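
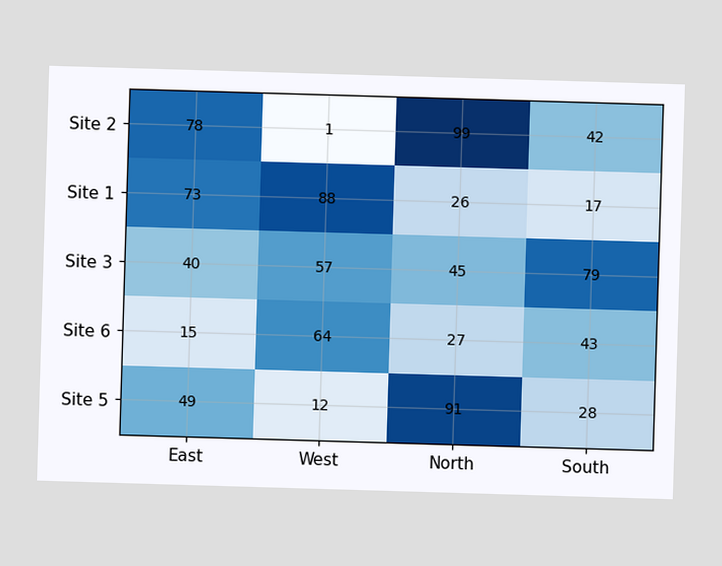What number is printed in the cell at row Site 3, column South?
The (Site 3, South) cell reads 79.

79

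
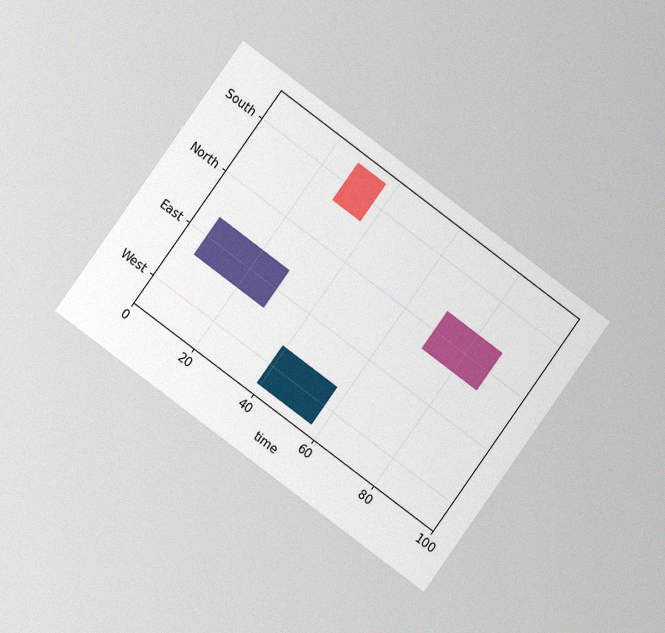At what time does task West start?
39

The chart is tilted about 36° clockwise and viewed at a slight angle, with some photo noise. The West bar begins at t=39.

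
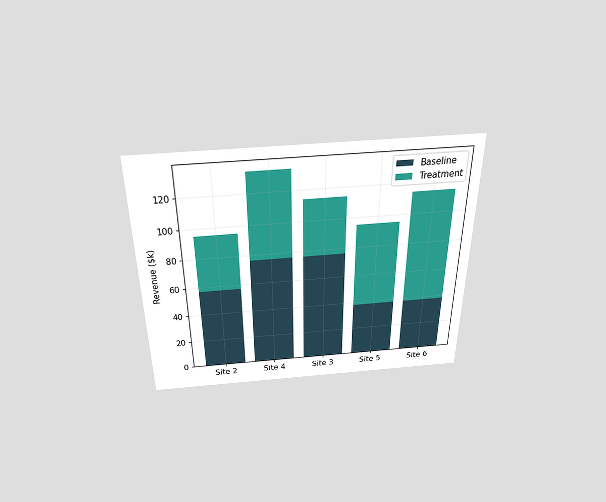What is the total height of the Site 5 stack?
The chart is viewed slightly from above. The Site 5 stack's top reaches $95k on the y-axis.

$95k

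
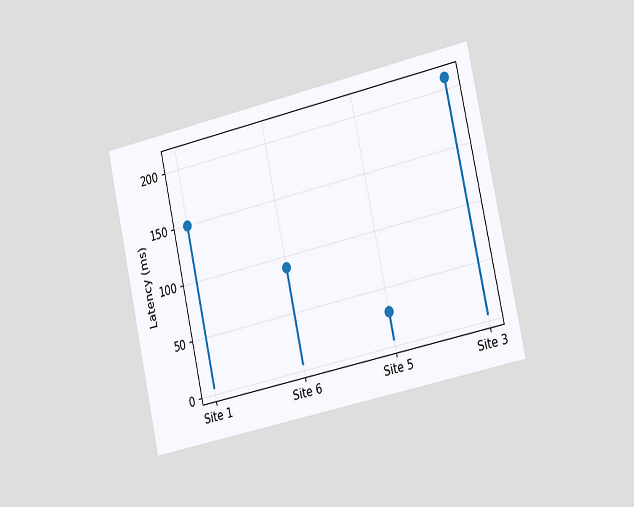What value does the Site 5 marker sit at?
30ms

The chart is tilted about 12° counter-clockwise and viewed slightly from the right. The Site 5 marker sits at 30ms.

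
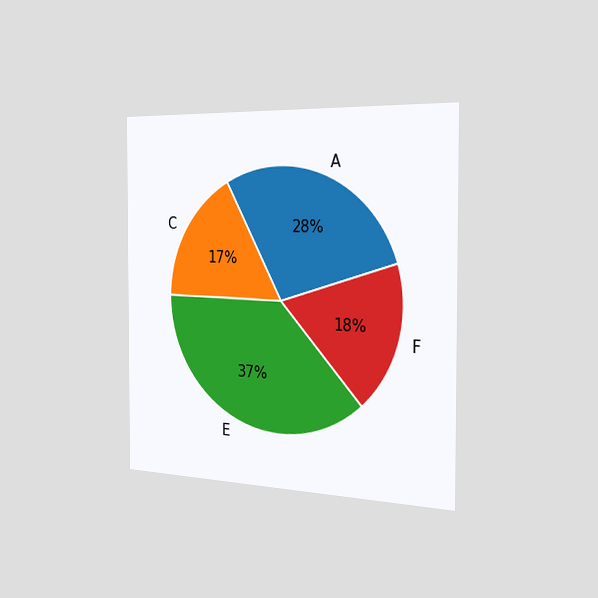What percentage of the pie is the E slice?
37%

The chart is viewed slightly from the right. The E slice takes up 37% of the pie.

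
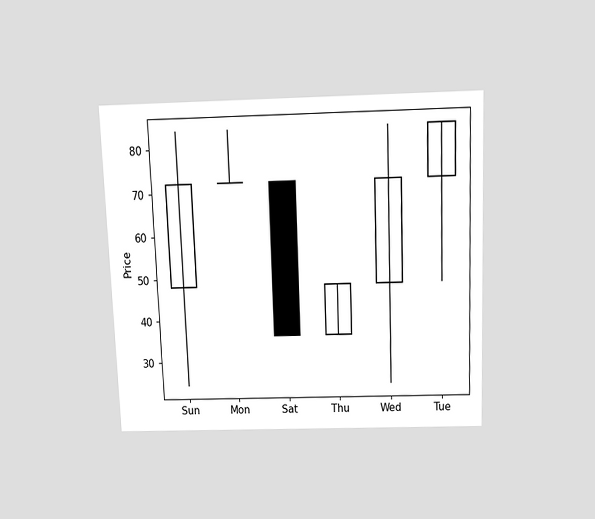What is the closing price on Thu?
48

The chart is tilted about 2° counter-clockwise and viewed slightly from above. The Thu candle closes at 48.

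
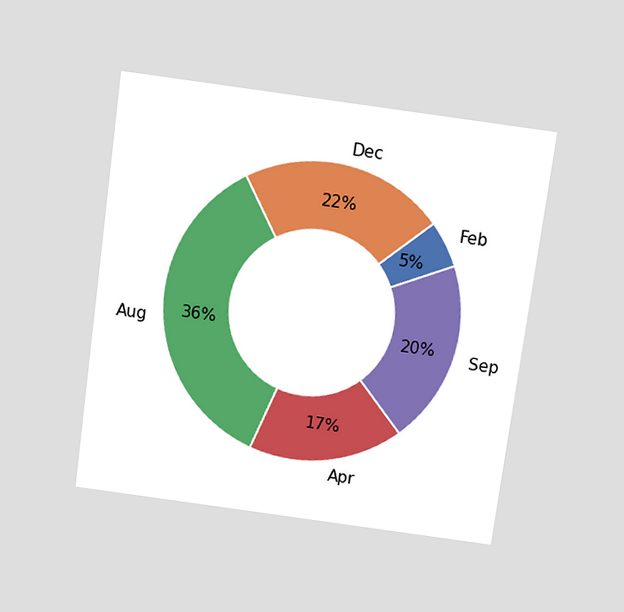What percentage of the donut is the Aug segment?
36%

The chart is tilted about 8° clockwise and viewed slightly from above. The Aug segment takes up 36% of the ring.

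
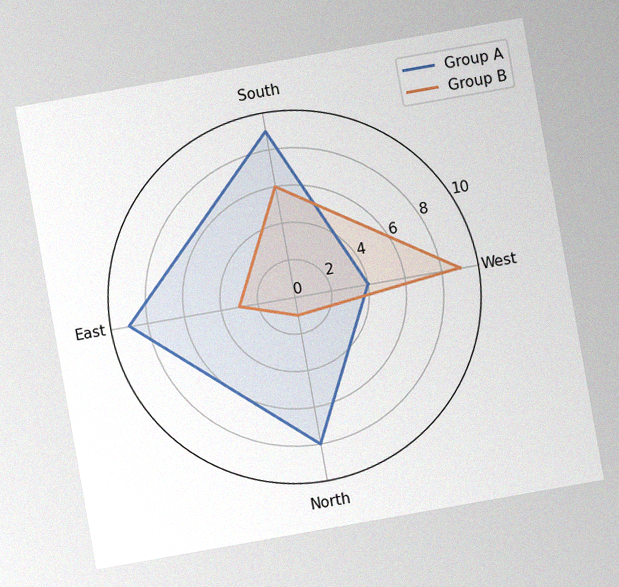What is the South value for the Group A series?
The chart is tilted about 10° counter-clockwise, with some photo noise. On the South axis, Group A reaches 9.

9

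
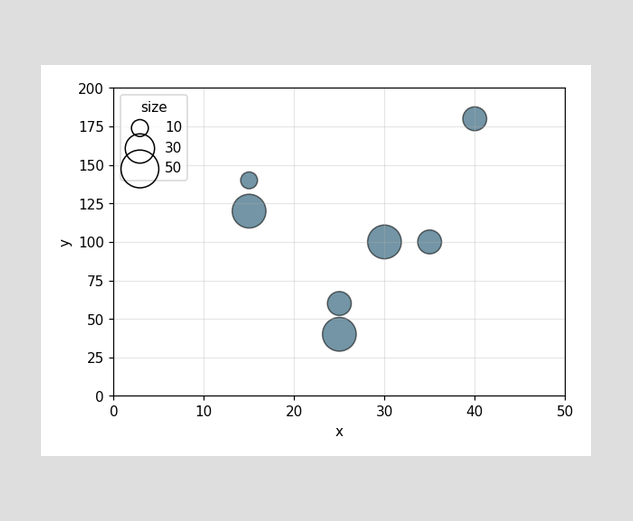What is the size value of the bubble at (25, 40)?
Matching the bubble at (25, 40) against the size legend gives 40.

40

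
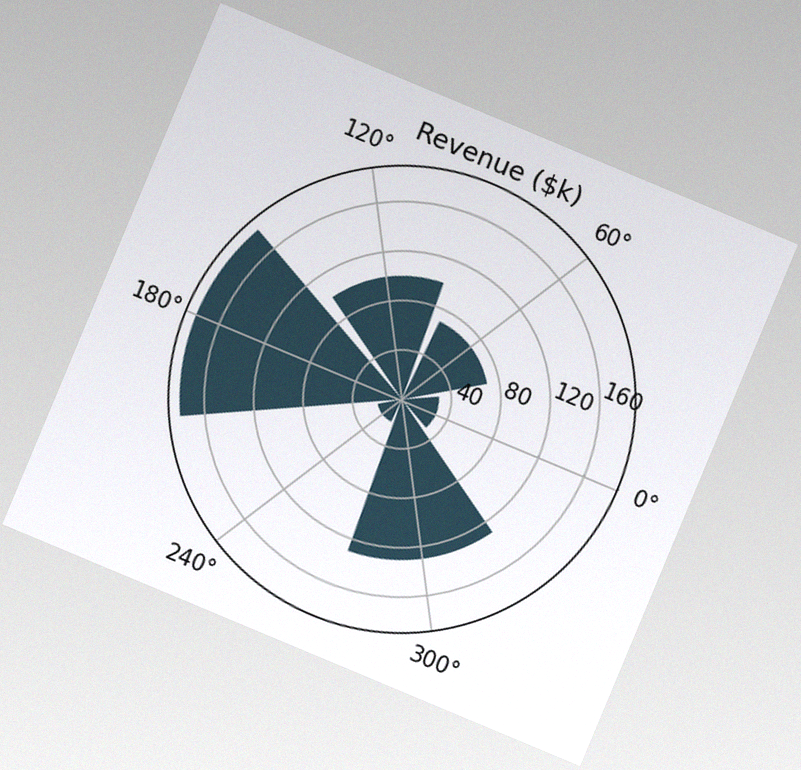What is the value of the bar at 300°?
The chart is tilted about 23° clockwise, with some photo noise. The bar at 300° reaches $130k on the radial axis.

$130k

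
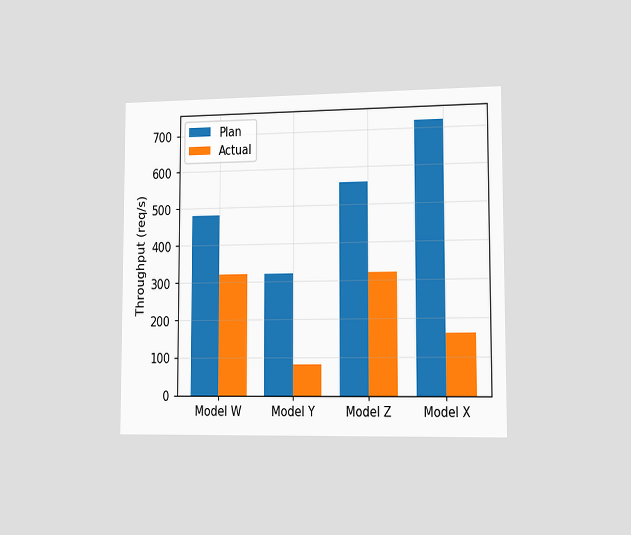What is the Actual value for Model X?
160req/s

The chart is viewed slightly from the right. The Actual bar at Model X reaches 160req/s on the y-axis.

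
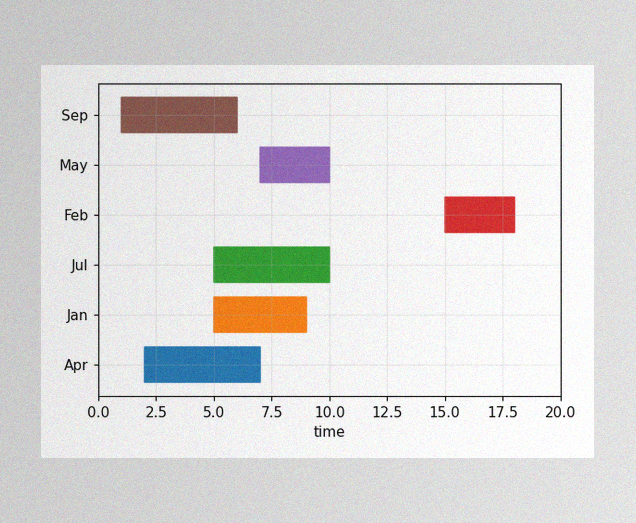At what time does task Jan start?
5

The image has some photo noise and uneven lighting. The Jan bar begins at t=5.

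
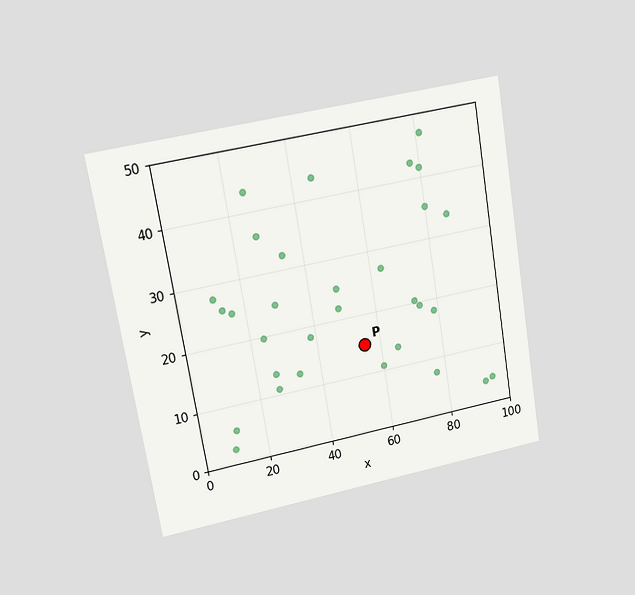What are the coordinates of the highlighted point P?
The chart is tilted about 9° counter-clockwise and viewed at a slight angle. Following the gridlines from P to each axis, P sits at (55, 15).

(55, 15)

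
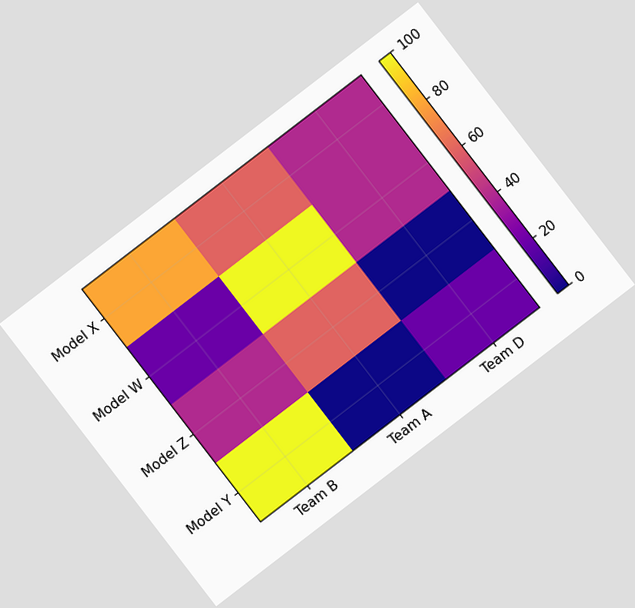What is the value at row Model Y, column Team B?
The chart is tilted about 38° counter-clockwise. Matching cell (Model Y, Team B) against the colorbar gives 100.

100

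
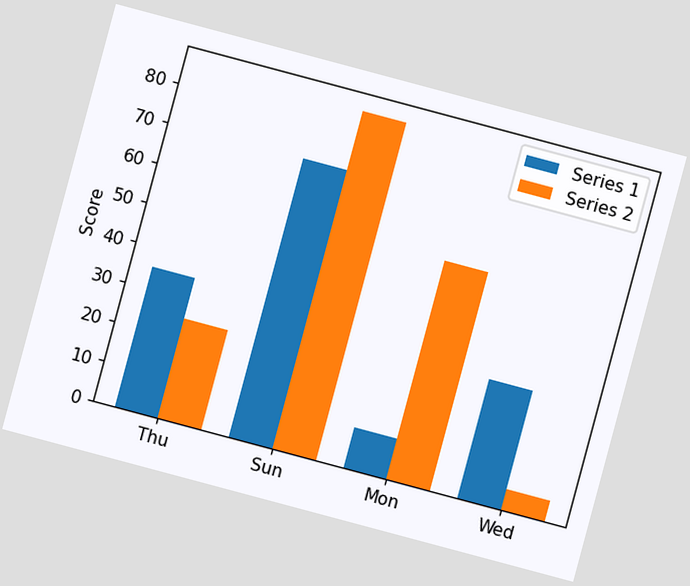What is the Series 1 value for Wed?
The chart is tilted about 15° clockwise. The Series 1 bar at Wed reaches 30 on the y-axis.

30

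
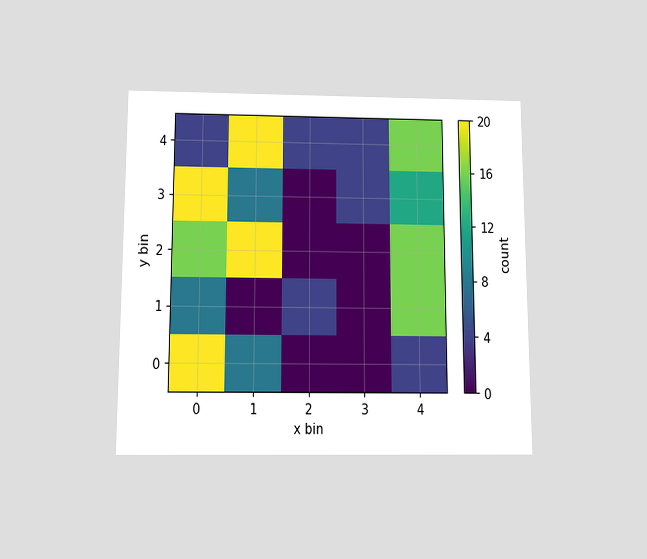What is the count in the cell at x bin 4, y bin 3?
12

The chart is viewed slightly from below. Matching the cell (4, 3) against the colorbar gives 12.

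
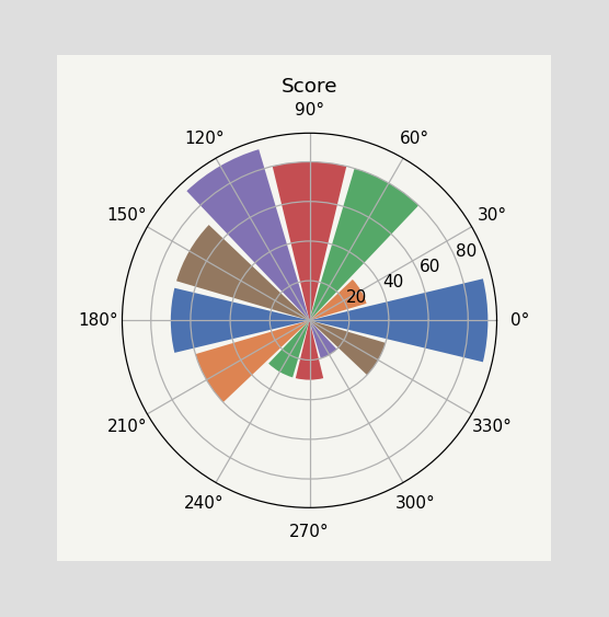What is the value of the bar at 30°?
30

The bar at 30° reaches 30 on the radial axis.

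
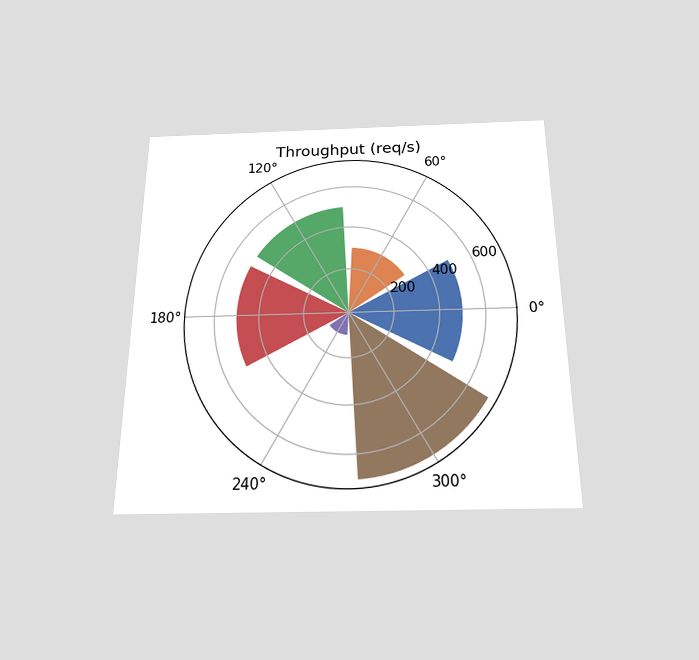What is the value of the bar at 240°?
The chart is viewed slightly from below. The bar at 240° reaches 100req/s on the radial axis.

100req/s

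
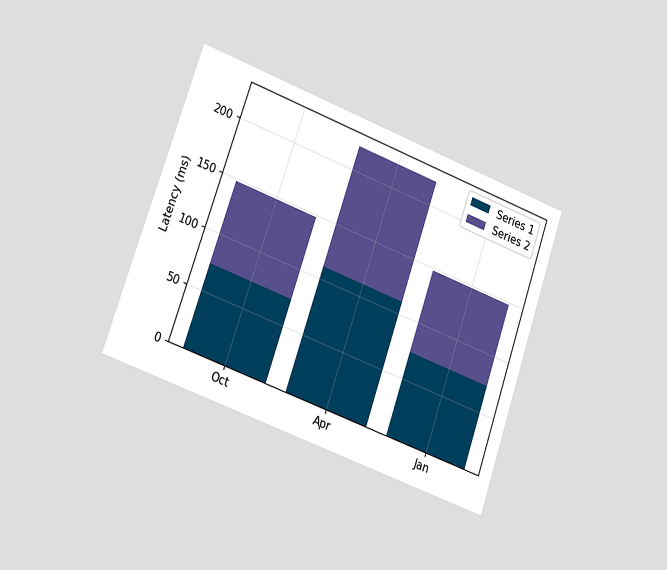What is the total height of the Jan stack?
148ms

The chart is tilted about 19° clockwise and viewed slightly from the left. The Jan stack's top reaches 148ms on the y-axis.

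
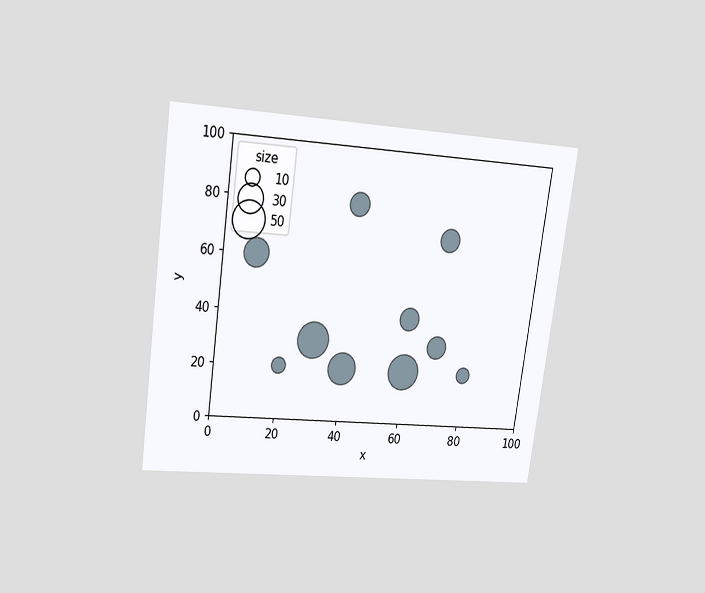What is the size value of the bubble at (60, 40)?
The chart is tilted about 8° clockwise and viewed at a slight angle. Matching the bubble at (60, 40) against the size legend gives 20.

20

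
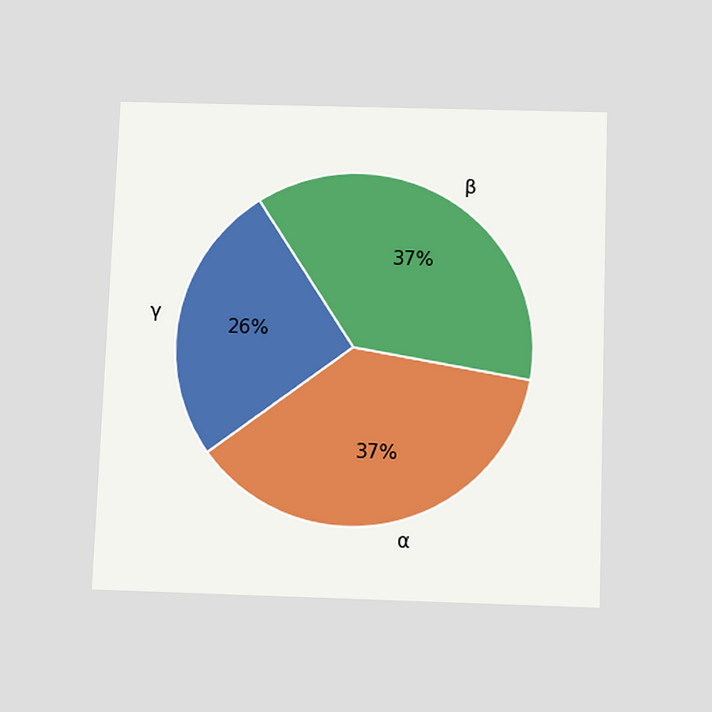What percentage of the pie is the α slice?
The chart is tilted about 2° clockwise and viewed slightly from below. The α slice takes up 37% of the pie.

37%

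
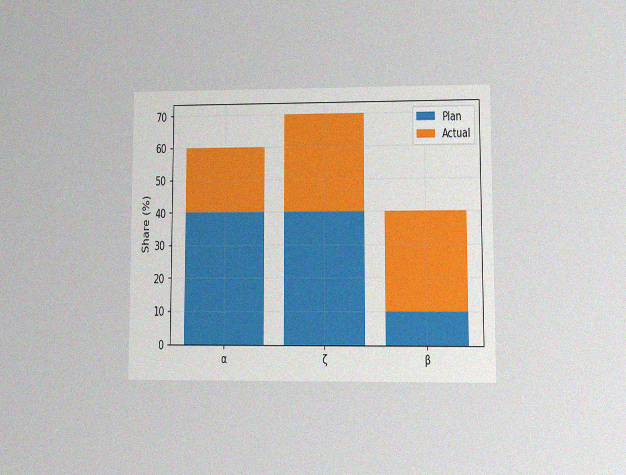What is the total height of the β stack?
40%

The chart is viewed at a slight angle, with some photo noise. The β stack's top reaches 40% on the y-axis.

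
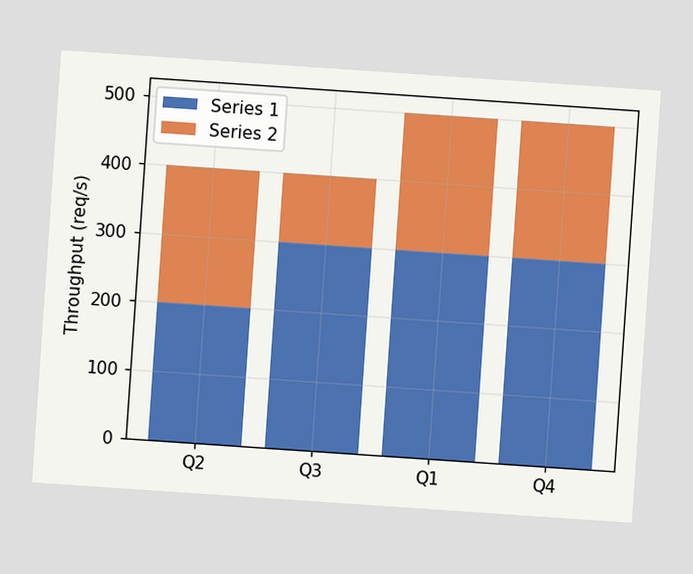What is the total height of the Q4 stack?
500req/s

The chart is tilted about 4° clockwise. The Q4 stack's top reaches 500req/s on the y-axis.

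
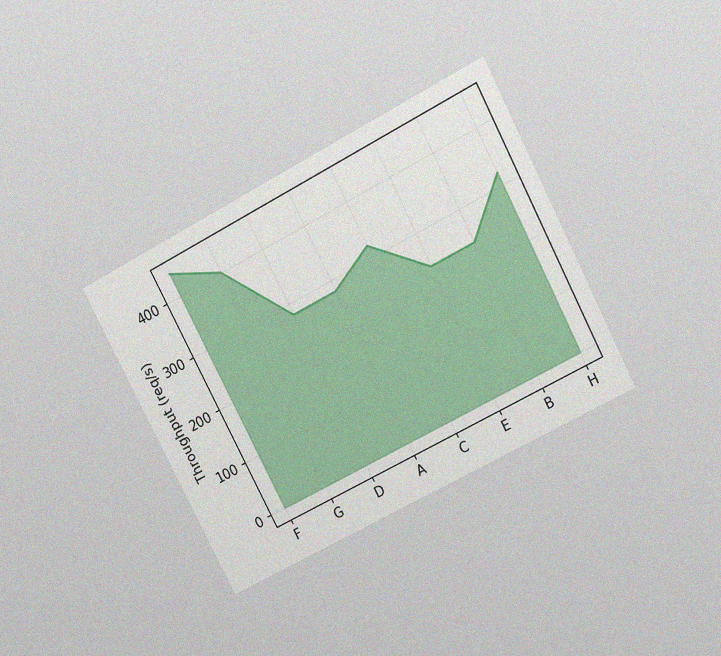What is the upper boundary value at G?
400req/s

The chart is tilted about 28° counter-clockwise and viewed slightly from above, with some photo noise. At G the upper boundary is at 400req/s.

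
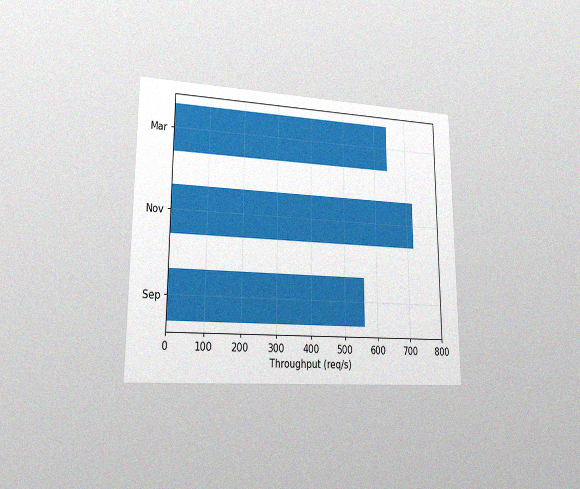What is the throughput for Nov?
The chart is viewed slightly from the left, with some photo noise. Reading along the chart's x-axis, the Nov bar reaches 720req/s.

720req/s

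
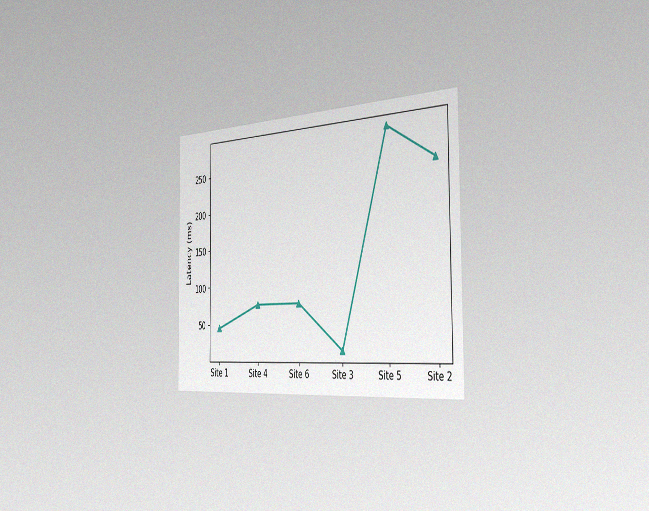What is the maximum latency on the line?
285ms

The chart is viewed slightly from the right, with some photo noise. The highest point is at Site 5, and reading across to the y-axis gives 285ms.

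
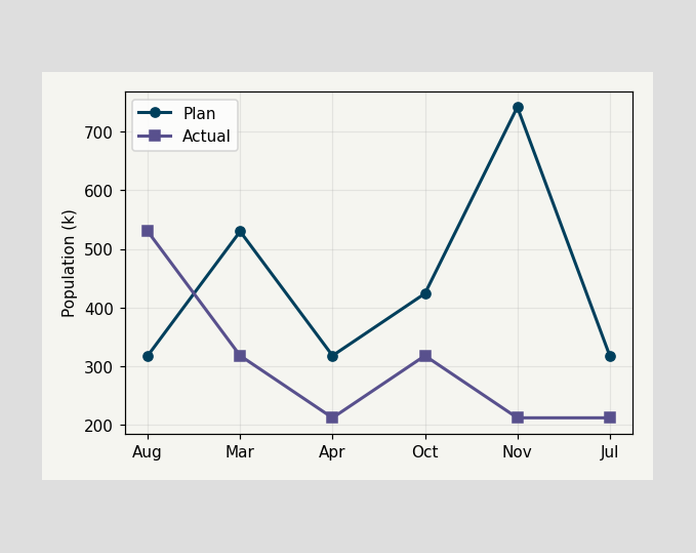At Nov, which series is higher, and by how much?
Plan, by 530k

At Nov, Plan sits above the other line by 530k.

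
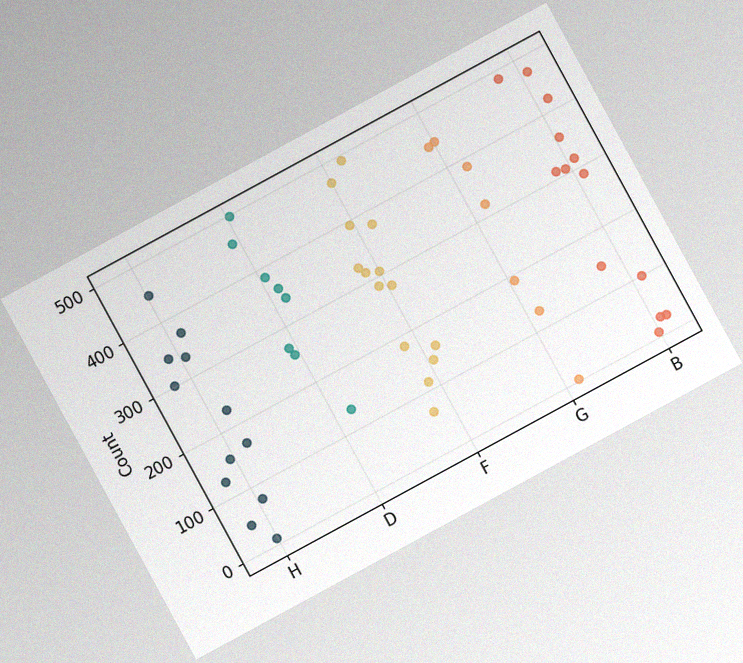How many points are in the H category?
12

The chart is tilted about 29° counter-clockwise, with some photo noise. Counting the markers in the H column gives 12.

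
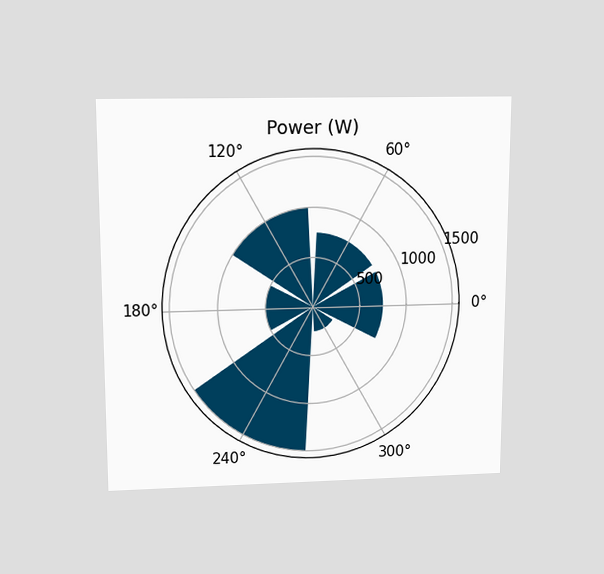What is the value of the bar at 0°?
The chart is viewed slightly from above. The bar at 0° reaches 750W on the radial axis.

750W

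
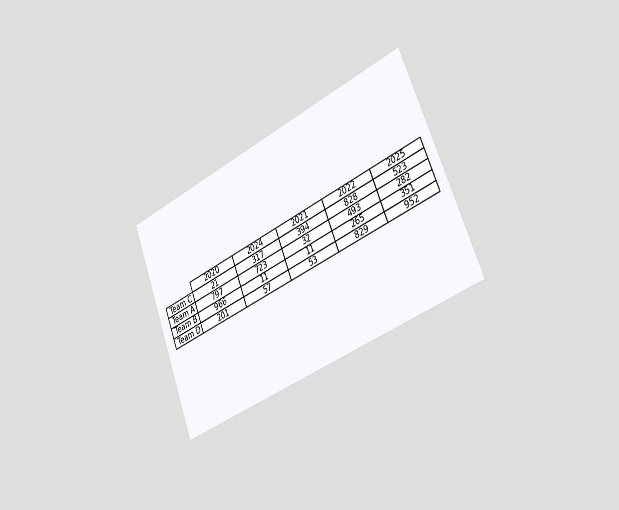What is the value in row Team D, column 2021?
53

The chart is tilted about 22° counter-clockwise and viewed slightly from the right. The (Team D, 2021) cell reads 53.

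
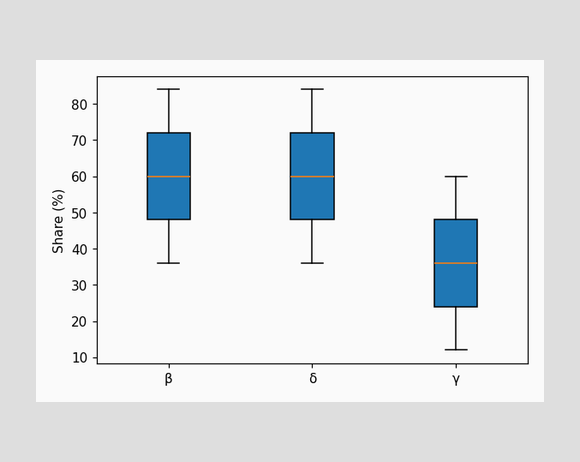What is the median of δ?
60%

The median line in the δ box sits at 60%.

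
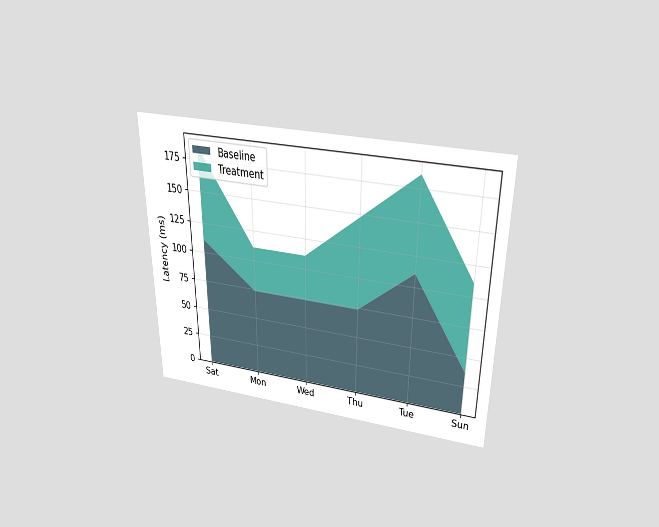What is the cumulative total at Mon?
The chart is viewed slightly from above. The stacked total at Mon reaches 111ms.

111ms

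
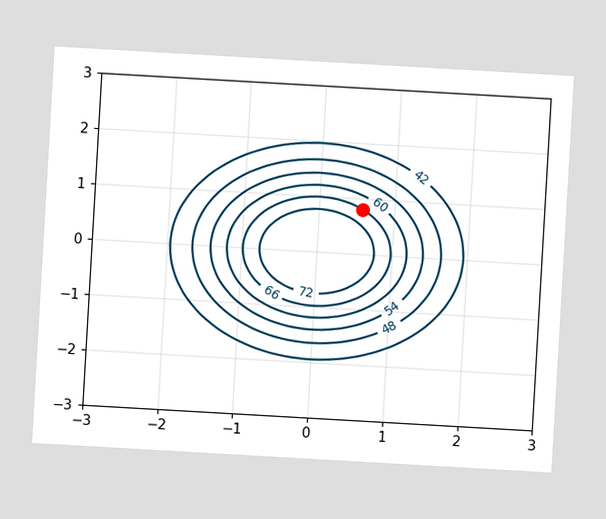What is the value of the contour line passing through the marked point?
The chart is tilted about 3° clockwise. The marked point sits on the contour labelled 66.

66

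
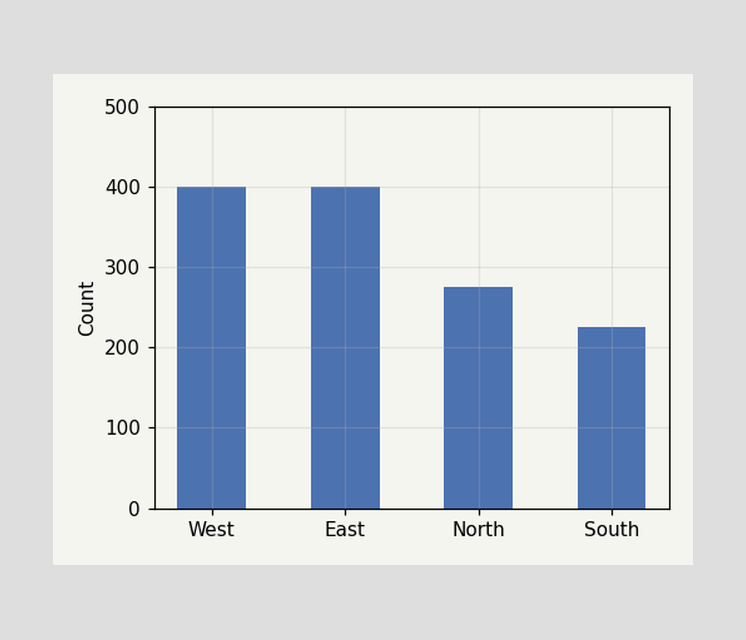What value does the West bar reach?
Reading along the chart's y-axis, the West bar reaches 400.

400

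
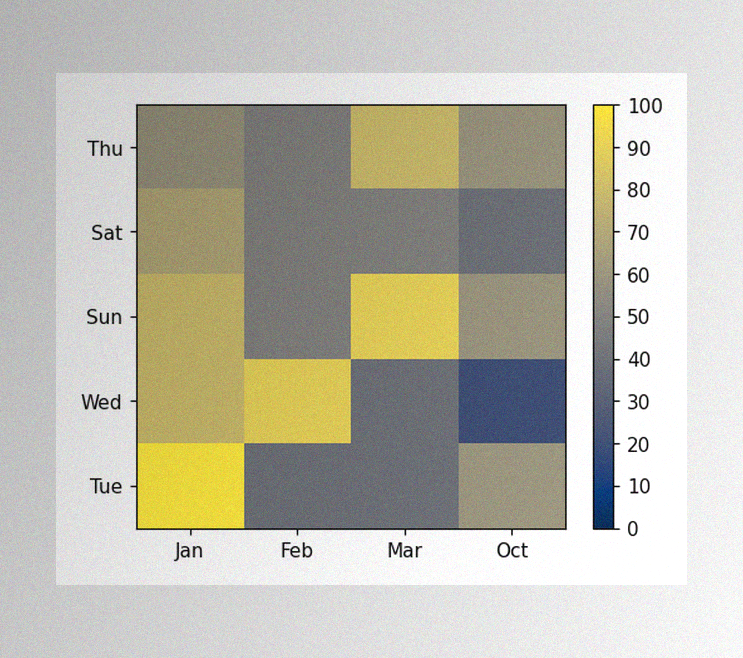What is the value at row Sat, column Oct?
The image has some photo noise and uneven lighting. Matching cell (Sat, Oct) against the colorbar gives 40.

40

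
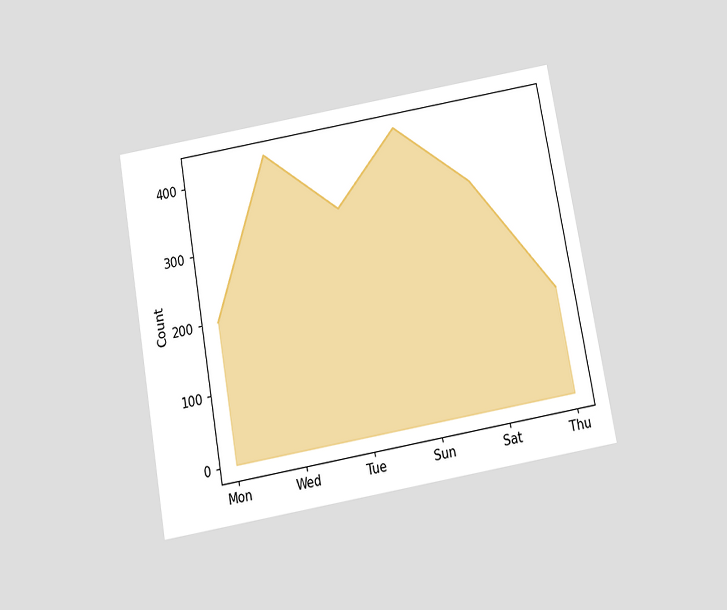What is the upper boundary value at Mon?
200

The chart is tilted about 10° counter-clockwise and viewed slightly from below. At Mon the upper boundary is at 200.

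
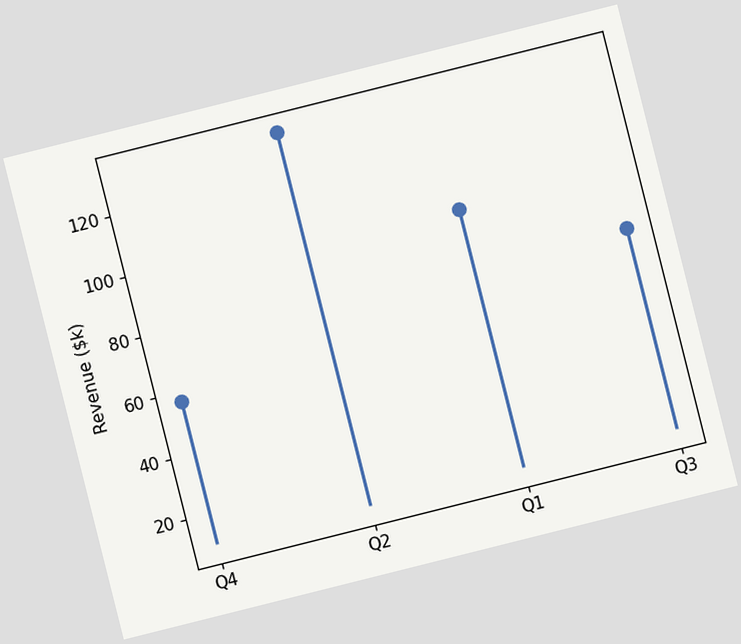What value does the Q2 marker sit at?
The chart is tilted about 14° counter-clockwise. The Q2 marker sits at $133k.

$133k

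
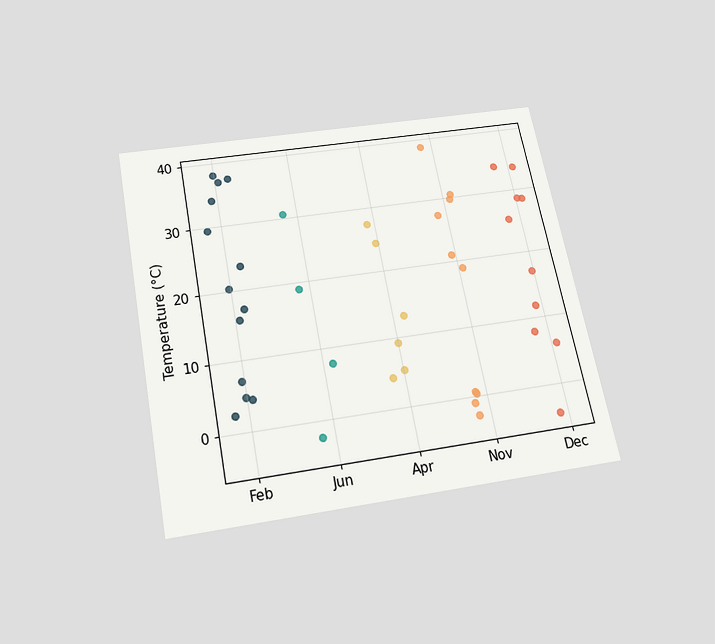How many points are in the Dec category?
The chart is tilted about 11° counter-clockwise and viewed slightly from below. Counting the markers in the Dec column gives 10.

10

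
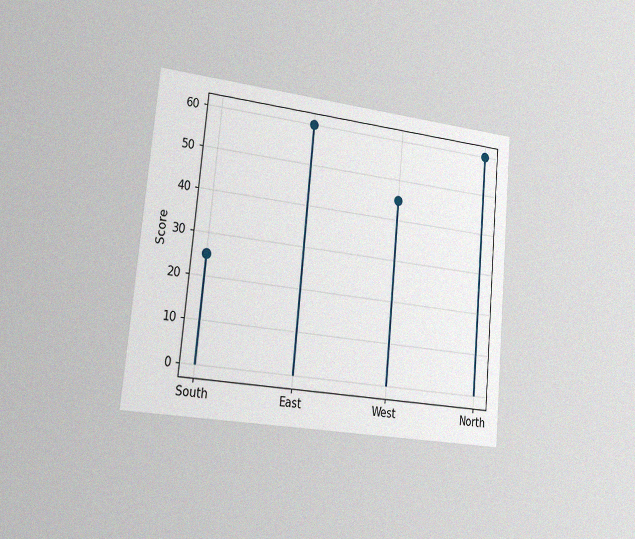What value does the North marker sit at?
The chart is tilted about 5° clockwise and viewed slightly from the left, with some photo noise. The North marker sits at 60.

60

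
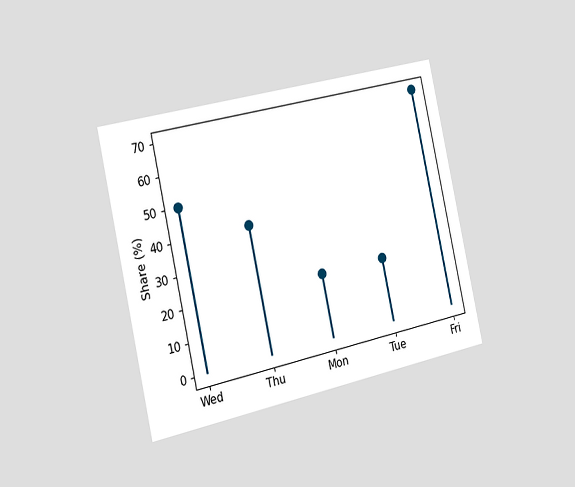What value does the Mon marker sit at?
20%

The chart is tilted about 12° counter-clockwise and viewed slightly from the left. The Mon marker sits at 20%.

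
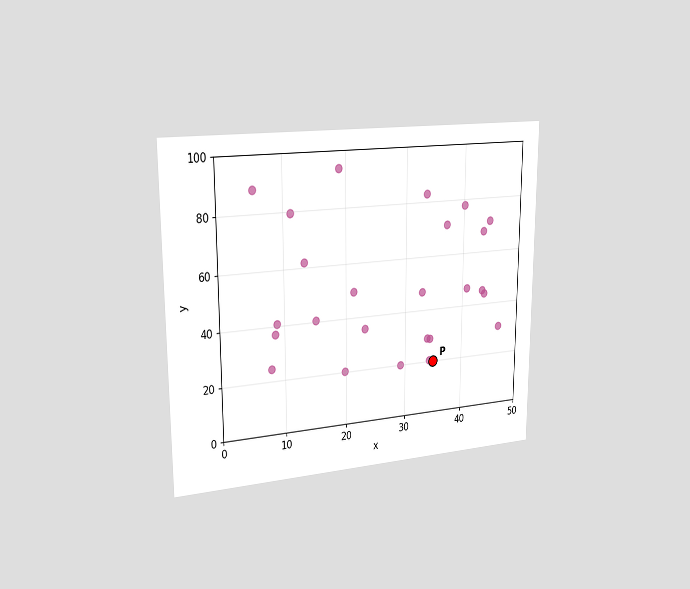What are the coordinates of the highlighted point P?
(35, 20)

The chart is viewed slightly from the left. Following the gridlines from P to each axis, P sits at (35, 20).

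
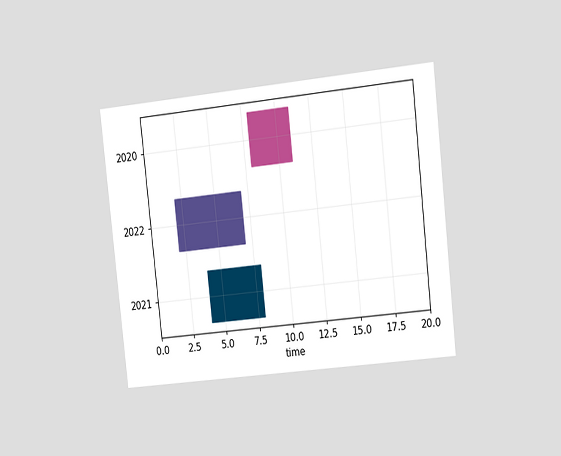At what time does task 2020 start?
8

The chart is tilted about 6° counter-clockwise and viewed slightly from the right. The 2020 bar begins at t=8.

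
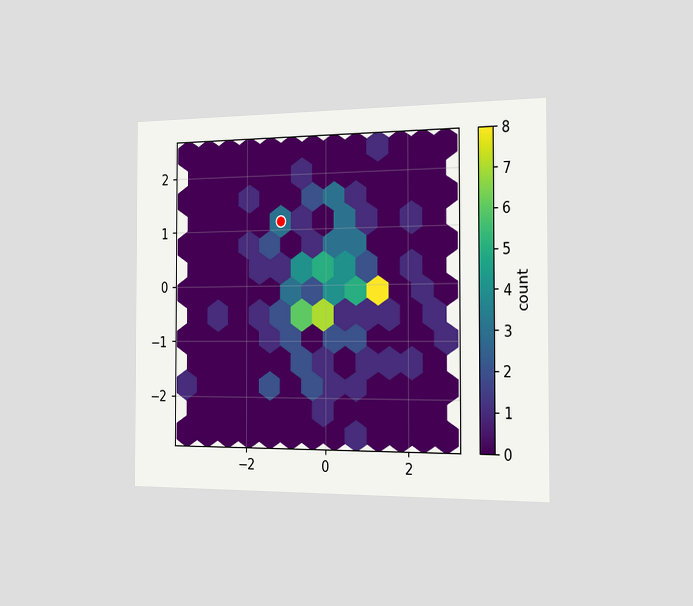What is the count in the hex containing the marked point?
The chart is viewed slightly from the right. The marked hex reads 3 on the colorbar.

3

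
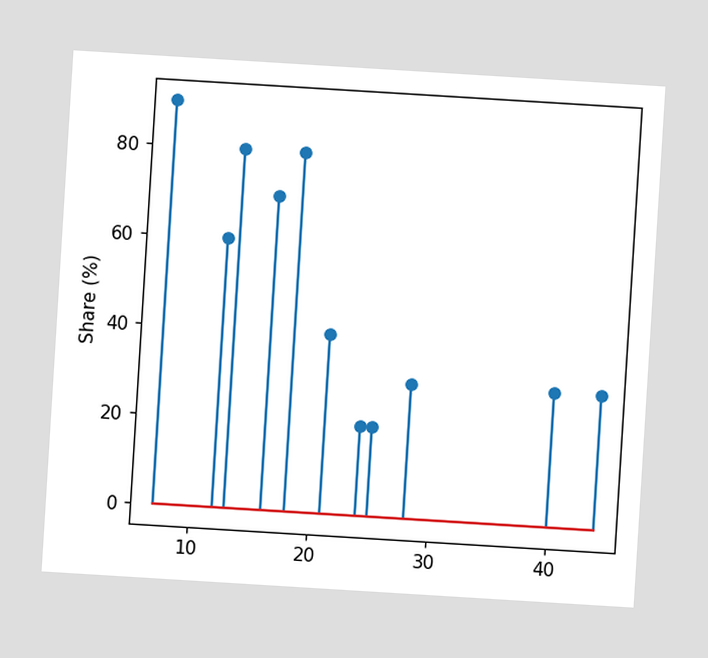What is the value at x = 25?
20%

The chart is tilted about 4° clockwise. The stem at x=25 reaches 20%.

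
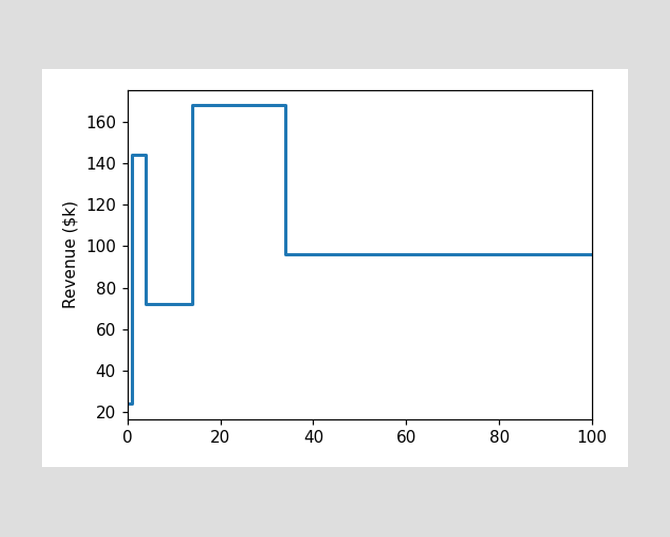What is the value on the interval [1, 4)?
On [1, 4) the step sits at $144k.

$144k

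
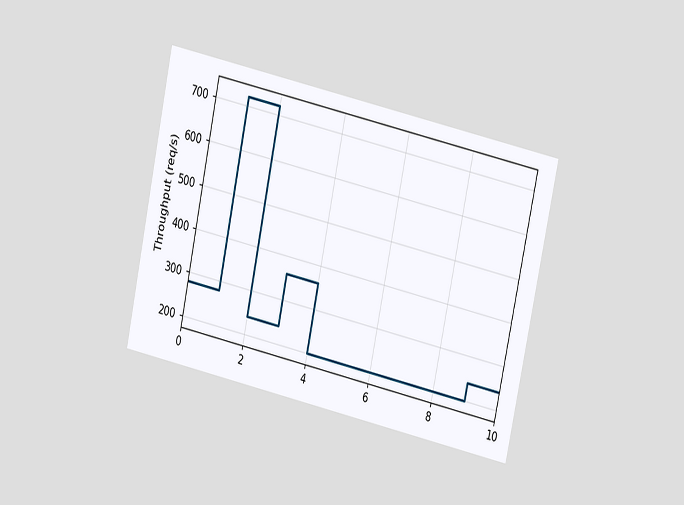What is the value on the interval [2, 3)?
The chart is tilted about 12° clockwise and viewed at a slight angle. On [2, 3) the step sits at 240req/s.

240req/s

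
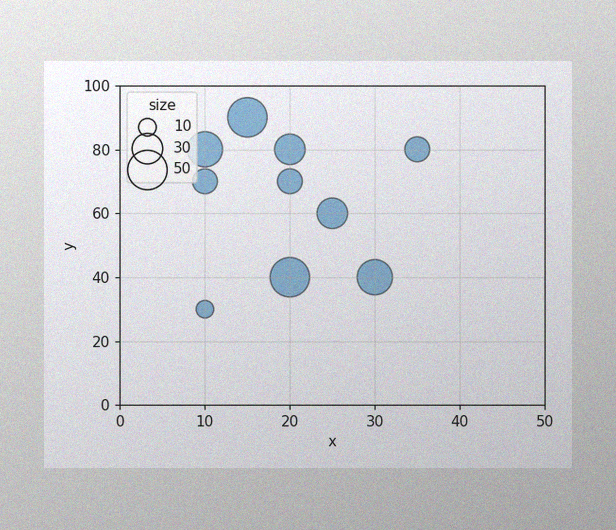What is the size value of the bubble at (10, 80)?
40

The image has some photo noise and uneven lighting. Matching the bubble at (10, 80) against the size legend gives 40.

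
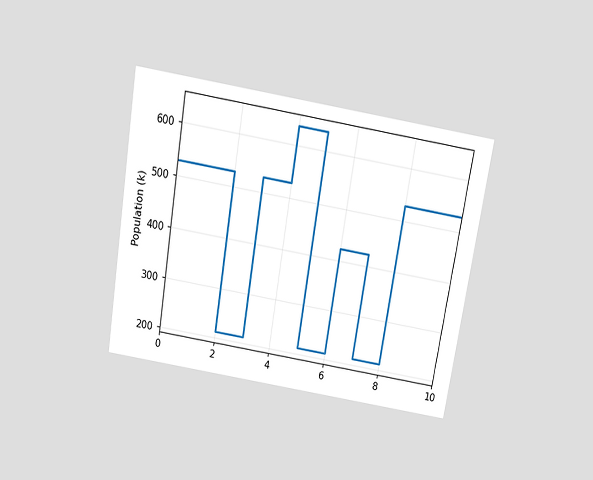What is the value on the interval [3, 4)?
530k

The chart is tilted about 9° clockwise and viewed slightly from above. On [3, 4) the step sits at 530k.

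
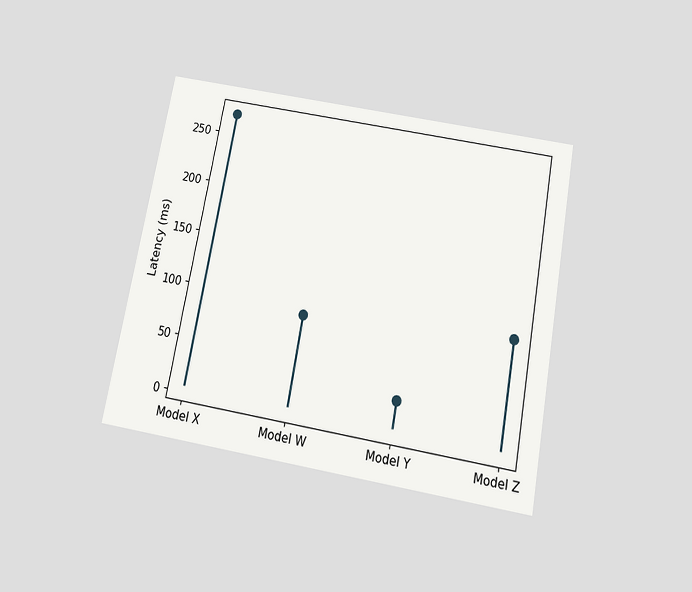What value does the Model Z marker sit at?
105ms

The chart is tilted about 10° clockwise and viewed slightly from below. The Model Z marker sits at 105ms.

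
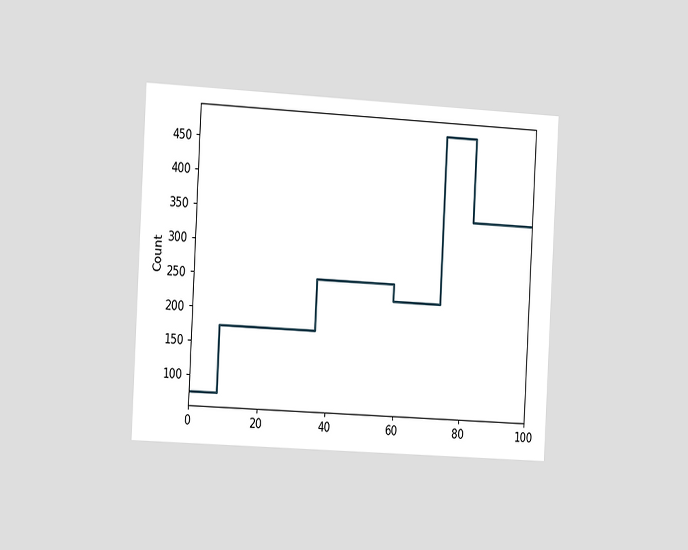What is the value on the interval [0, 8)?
The chart is tilted about 3° clockwise and viewed slightly from the left. On [0, 8) the step sits at 75.

75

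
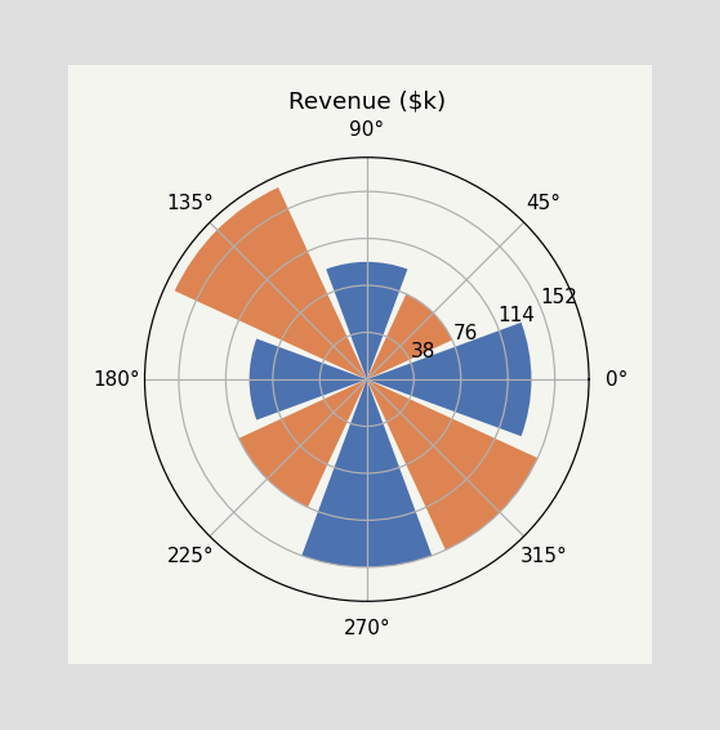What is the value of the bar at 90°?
The bar at 90° reaches $95k on the radial axis.

$95k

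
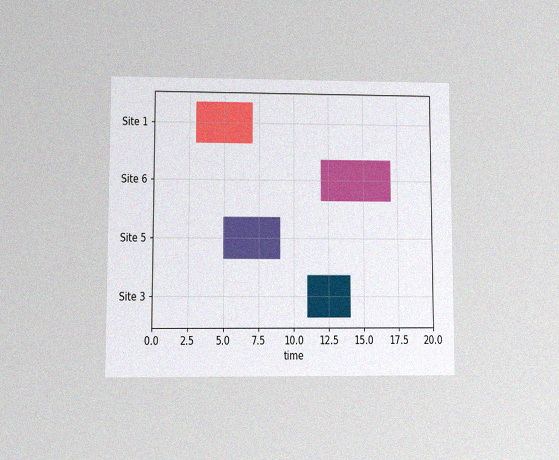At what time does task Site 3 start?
The chart is viewed at a slight angle, with some photo noise. The Site 3 bar begins at t=11.

11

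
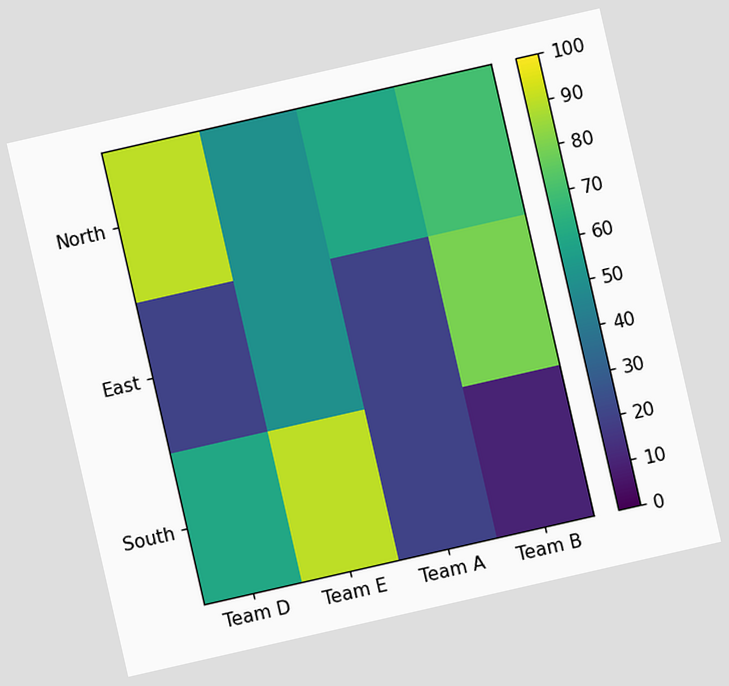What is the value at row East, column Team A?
The chart is tilted about 13° counter-clockwise. Matching cell (East, Team A) against the colorbar gives 20.

20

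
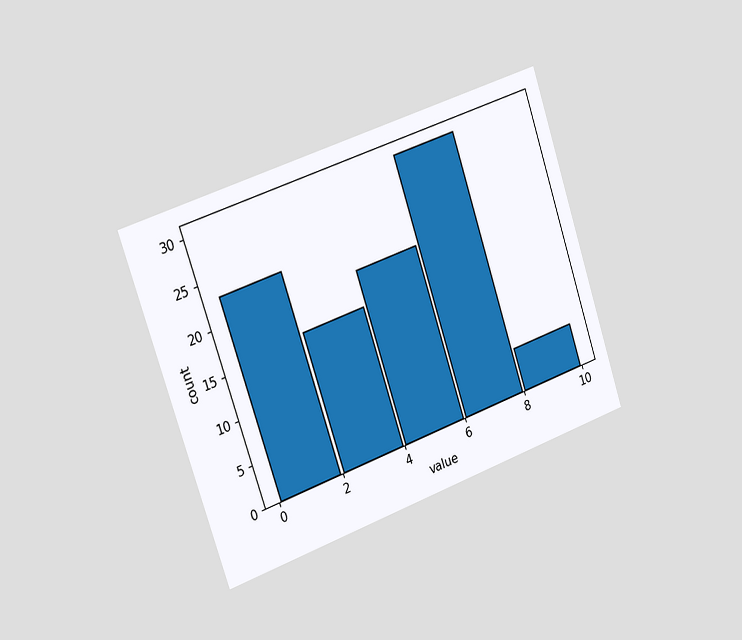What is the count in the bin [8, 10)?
The chart is tilted about 19° counter-clockwise and viewed slightly from the left. The [8, 10) bin has height 5.

5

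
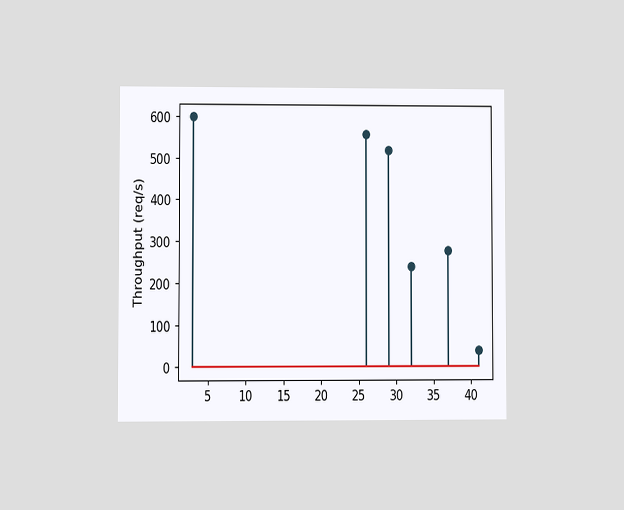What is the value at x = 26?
The chart is viewed at a slight angle. The stem at x=26 reaches 560req/s.

560req/s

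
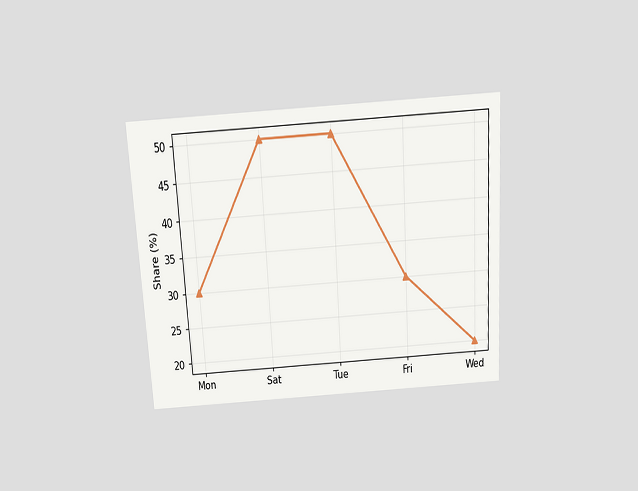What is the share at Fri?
30%

The chart is tilted about 3° counter-clockwise and viewed slightly from above. At Fri, the line is at 30%.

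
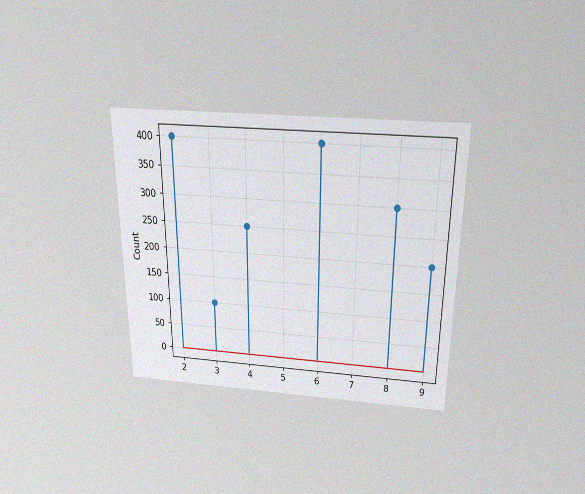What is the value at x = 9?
The chart is viewed slightly from above, with some photo noise. The stem at x=9 reaches 200.

200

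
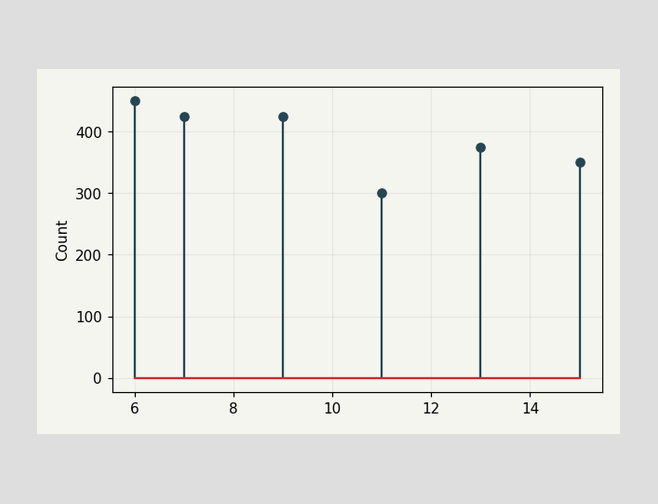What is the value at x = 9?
425

The stem at x=9 reaches 425.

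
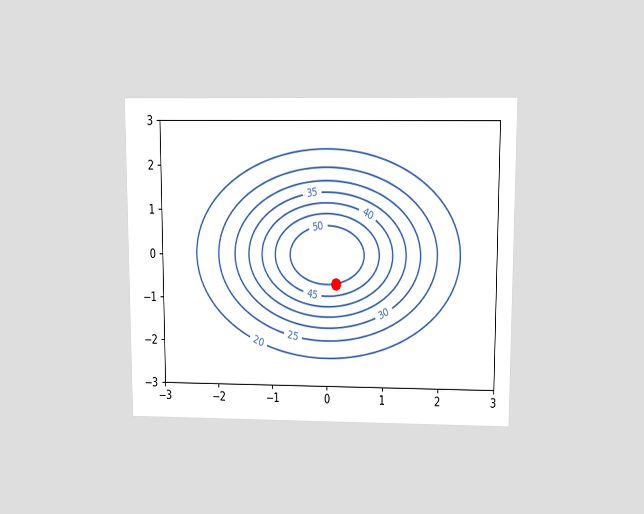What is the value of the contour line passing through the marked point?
50

The chart is viewed slightly from above. The marked point sits on the contour labelled 50.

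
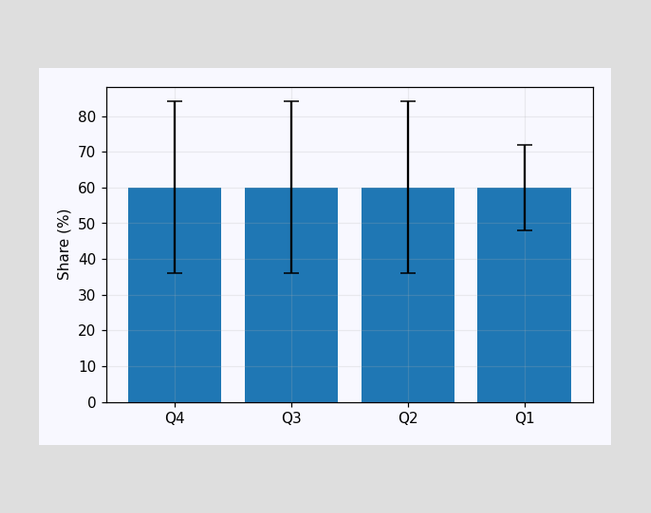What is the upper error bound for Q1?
The Q1 bar's upper whisker reaches 72%.

72%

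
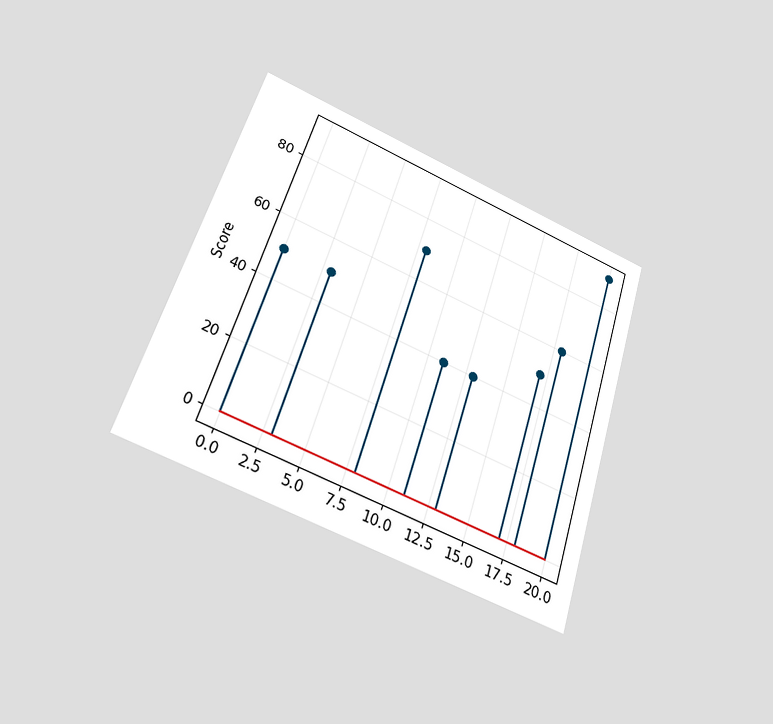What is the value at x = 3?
The chart is tilted about 18° clockwise and viewed slightly from below. The stem at x=3 reaches 50.

50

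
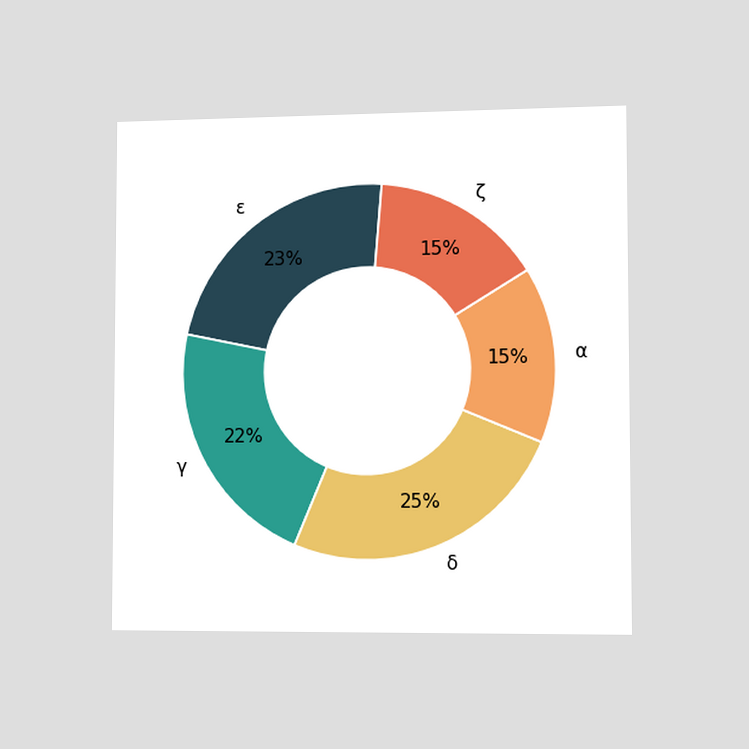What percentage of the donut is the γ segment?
The chart is viewed slightly from the right. The γ segment takes up 22% of the ring.

22%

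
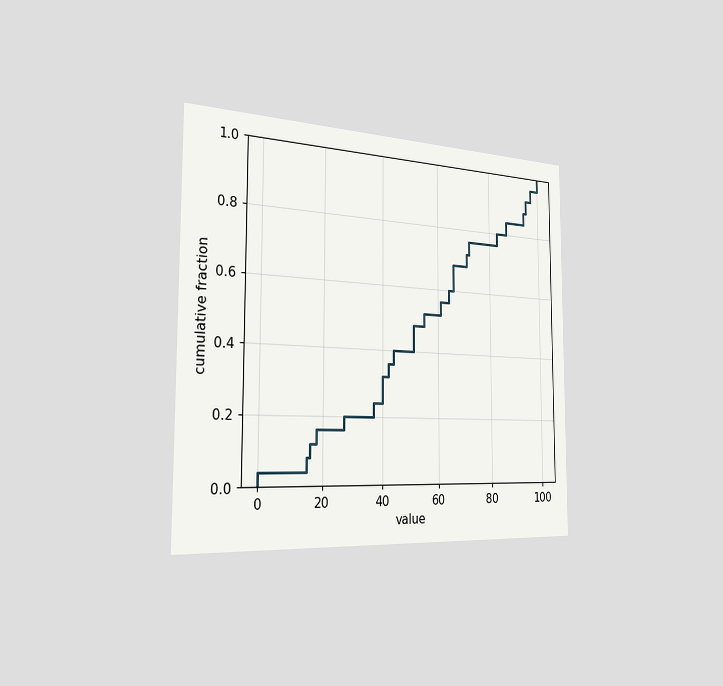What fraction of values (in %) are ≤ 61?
56%

The chart is viewed slightly from the left. At x=61 the ECDF step is at 56%.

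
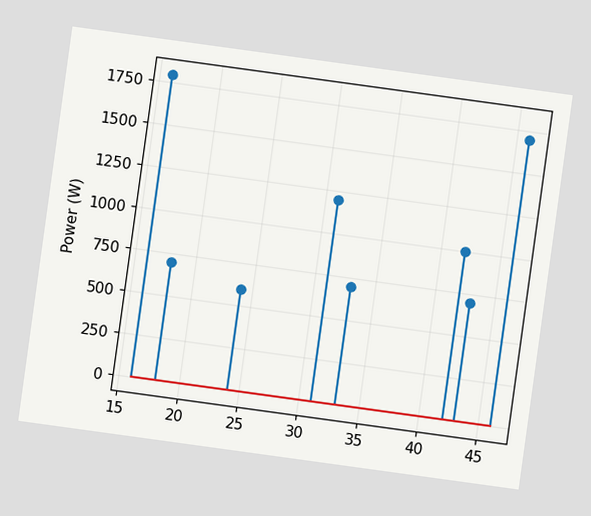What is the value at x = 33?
700W

The chart is tilted about 8° clockwise. The stem at x=33 reaches 700W.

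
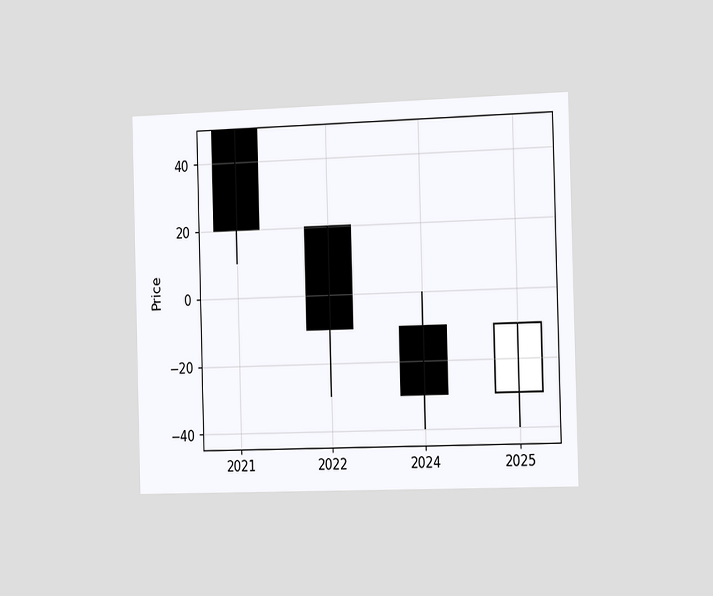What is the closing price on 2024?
-30

The chart is viewed slightly from the right. The 2024 candle closes at -30.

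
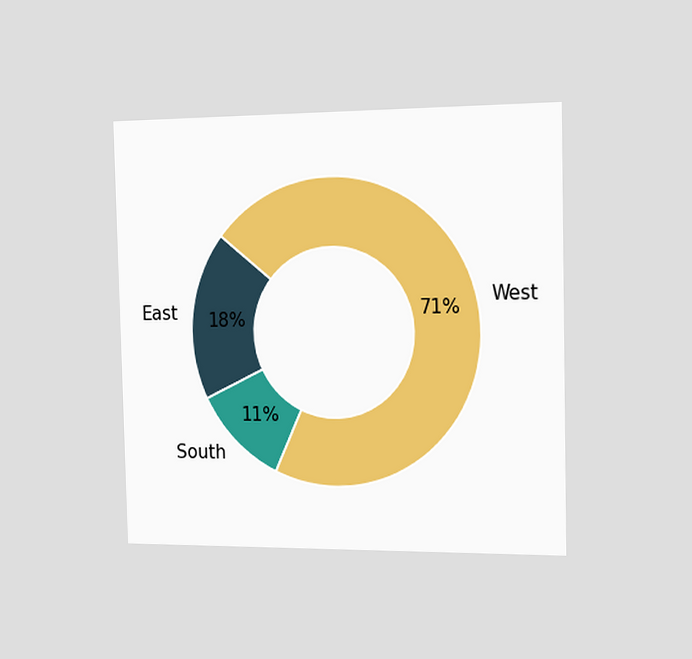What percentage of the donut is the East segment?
18%

The chart is viewed slightly from the right. The East segment takes up 18% of the ring.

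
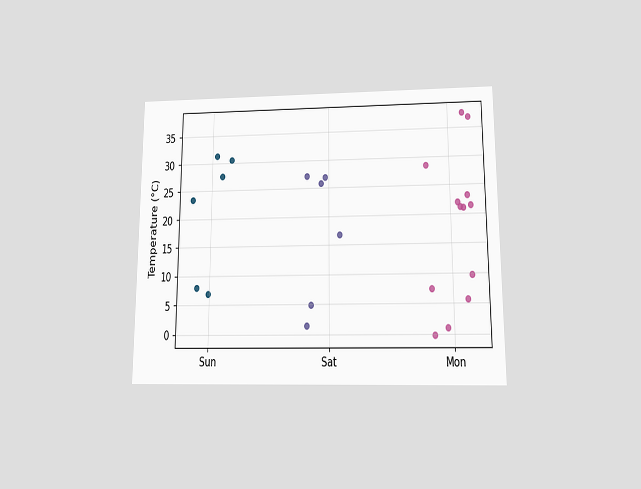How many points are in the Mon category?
13

The chart is viewed slightly from below. Counting the markers in the Mon column gives 13.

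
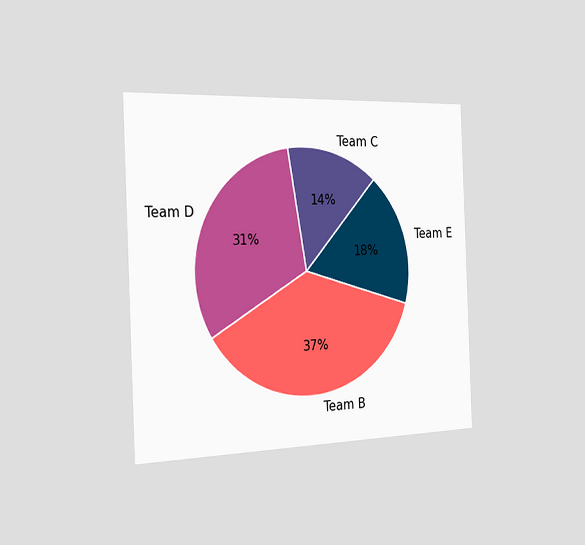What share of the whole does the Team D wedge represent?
The chart is tilted about 2° counter-clockwise and viewed slightly from the left. The Team D slice takes up 31% of the pie.

31%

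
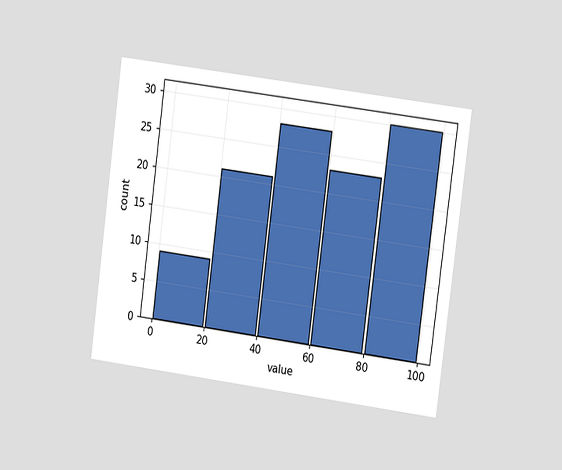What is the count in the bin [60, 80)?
23

The chart is tilted about 7° clockwise and viewed slightly from the right. The [60, 80) bin has height 23.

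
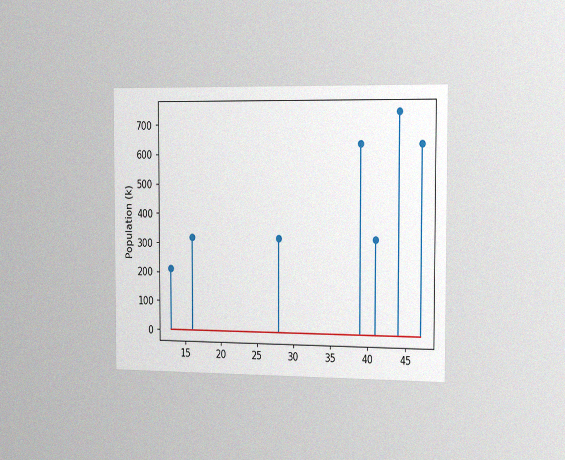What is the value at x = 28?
The chart is viewed slightly from the right, with some photo noise. The stem at x=28 reaches 318k.

318k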